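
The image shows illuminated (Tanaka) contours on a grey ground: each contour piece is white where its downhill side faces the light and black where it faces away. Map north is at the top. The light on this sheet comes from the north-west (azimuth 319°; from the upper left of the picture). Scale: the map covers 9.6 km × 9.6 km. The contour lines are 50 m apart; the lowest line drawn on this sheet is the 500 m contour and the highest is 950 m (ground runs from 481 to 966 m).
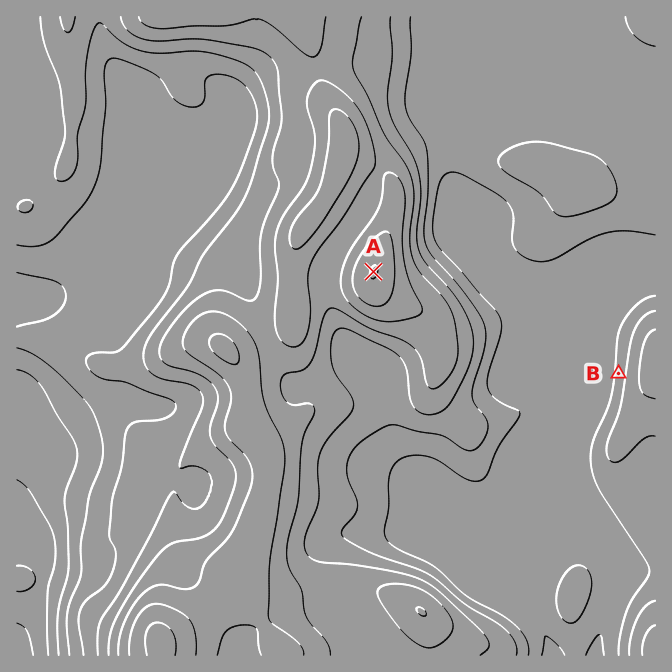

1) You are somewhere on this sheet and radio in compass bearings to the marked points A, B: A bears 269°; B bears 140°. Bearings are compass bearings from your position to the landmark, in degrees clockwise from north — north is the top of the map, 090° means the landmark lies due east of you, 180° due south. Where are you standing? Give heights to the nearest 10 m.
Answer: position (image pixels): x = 531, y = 269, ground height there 640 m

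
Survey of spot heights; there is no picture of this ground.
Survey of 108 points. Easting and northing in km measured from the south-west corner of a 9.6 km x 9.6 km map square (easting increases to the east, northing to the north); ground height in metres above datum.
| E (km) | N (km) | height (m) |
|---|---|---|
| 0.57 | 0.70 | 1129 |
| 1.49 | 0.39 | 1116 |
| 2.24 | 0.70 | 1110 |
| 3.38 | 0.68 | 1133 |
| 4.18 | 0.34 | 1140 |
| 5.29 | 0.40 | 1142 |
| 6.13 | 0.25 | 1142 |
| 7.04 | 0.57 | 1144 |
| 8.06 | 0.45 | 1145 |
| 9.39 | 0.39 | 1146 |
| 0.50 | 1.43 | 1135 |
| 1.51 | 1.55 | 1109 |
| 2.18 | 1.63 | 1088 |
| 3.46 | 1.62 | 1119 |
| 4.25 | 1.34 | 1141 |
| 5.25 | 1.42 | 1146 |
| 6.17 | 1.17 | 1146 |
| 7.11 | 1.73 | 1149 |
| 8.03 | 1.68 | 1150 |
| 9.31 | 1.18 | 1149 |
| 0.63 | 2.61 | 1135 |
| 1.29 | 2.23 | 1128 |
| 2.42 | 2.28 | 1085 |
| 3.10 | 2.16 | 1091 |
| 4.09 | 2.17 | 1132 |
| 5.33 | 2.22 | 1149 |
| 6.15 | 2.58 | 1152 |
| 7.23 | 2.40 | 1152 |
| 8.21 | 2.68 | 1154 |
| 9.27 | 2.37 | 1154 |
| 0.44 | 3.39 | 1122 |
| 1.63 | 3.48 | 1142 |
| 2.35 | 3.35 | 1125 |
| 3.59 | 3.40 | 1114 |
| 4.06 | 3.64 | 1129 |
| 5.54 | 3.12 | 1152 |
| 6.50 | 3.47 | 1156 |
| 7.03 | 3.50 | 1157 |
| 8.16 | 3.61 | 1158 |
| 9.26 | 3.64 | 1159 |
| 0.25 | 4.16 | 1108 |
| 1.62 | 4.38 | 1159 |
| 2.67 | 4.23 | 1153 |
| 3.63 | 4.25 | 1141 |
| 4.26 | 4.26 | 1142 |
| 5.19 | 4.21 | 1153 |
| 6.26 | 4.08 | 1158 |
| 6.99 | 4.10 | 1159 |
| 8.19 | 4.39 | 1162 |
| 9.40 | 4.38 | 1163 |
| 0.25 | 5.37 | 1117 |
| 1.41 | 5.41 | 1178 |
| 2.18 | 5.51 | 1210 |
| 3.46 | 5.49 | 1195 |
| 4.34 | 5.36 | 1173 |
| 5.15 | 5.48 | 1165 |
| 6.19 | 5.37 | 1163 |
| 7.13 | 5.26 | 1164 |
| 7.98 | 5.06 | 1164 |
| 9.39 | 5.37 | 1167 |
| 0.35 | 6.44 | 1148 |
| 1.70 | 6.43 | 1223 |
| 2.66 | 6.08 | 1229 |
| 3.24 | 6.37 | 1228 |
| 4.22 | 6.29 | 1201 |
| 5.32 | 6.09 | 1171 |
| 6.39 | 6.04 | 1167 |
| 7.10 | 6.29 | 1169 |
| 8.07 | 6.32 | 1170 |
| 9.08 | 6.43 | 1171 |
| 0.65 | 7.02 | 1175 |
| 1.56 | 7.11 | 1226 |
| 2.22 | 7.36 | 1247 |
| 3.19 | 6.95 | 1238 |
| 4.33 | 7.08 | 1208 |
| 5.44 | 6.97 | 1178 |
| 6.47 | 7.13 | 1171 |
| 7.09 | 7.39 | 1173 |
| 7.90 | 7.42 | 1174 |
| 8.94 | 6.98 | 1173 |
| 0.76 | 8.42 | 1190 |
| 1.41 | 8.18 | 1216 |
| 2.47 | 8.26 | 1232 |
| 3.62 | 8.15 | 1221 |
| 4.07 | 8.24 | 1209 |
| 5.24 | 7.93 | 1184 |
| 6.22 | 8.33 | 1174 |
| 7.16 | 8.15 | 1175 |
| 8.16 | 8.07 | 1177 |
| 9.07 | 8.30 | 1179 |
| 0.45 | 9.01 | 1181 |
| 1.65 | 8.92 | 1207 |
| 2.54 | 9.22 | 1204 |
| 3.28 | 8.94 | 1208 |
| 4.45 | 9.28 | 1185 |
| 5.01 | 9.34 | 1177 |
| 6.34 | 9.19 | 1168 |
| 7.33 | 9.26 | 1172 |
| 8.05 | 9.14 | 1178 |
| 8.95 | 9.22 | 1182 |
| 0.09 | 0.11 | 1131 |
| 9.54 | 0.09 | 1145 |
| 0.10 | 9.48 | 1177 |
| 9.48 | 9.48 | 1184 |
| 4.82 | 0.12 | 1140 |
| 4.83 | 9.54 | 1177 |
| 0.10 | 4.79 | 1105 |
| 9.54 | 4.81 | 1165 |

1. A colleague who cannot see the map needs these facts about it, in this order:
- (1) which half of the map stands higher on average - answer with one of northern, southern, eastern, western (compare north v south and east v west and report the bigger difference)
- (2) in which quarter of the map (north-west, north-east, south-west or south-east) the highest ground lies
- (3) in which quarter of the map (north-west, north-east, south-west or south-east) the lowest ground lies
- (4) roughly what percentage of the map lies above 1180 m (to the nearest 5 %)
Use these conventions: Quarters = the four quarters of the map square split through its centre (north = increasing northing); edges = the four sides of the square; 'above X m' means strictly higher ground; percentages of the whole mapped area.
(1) The northern half stands higher on average than the southern half.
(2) The highest point lies in the north-west quarter of the map.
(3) The lowest ground is in the south-west quarter.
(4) Roughly 20 % of the ground is higher than 1180 m.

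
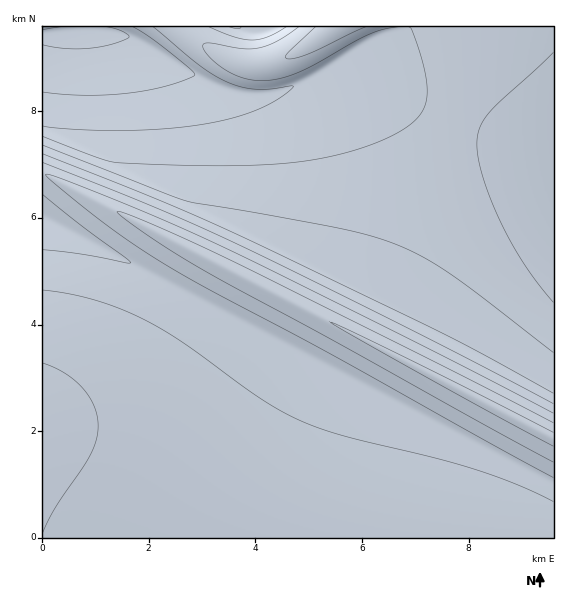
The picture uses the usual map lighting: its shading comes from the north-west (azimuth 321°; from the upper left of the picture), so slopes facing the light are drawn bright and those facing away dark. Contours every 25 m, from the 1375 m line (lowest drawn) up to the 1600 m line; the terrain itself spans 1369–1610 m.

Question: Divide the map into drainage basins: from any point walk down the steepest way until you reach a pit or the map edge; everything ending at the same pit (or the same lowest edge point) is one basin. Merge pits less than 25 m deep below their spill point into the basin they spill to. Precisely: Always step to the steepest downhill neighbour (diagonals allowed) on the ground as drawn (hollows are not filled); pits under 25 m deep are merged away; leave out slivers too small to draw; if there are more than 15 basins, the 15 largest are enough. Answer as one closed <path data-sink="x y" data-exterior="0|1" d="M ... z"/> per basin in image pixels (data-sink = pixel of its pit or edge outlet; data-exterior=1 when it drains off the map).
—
<path data-sink="77 31" data-exterior="0" d="M553 26l-218 0-36 25-16 8-20 6-20-2-16-5-39-23-7-9-138 0-1 147 511 265z"/><path data-sink="43 217" data-exterior="1" d="M45 174l-3 1 1 256 21 0 48 10 155 46 194 42 6 3 1 6 86-1-1-99z"/><path data-sink="235 27" data-exterior="1" d="M333 26l-150 0-1 3 14 12 31 17 16 5 20 2 20-6 16-8 32-21z"/>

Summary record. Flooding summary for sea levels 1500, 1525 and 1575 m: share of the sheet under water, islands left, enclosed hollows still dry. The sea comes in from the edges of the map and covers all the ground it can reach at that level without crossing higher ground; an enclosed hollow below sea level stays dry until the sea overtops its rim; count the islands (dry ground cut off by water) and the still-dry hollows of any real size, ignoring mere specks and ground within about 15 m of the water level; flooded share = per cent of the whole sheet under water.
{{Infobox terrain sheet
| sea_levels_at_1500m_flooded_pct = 47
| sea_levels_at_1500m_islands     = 0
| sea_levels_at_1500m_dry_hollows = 0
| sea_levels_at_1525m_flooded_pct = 50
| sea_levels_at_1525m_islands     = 0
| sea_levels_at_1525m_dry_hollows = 0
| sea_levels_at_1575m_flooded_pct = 93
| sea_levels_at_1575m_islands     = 0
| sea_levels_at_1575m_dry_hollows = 0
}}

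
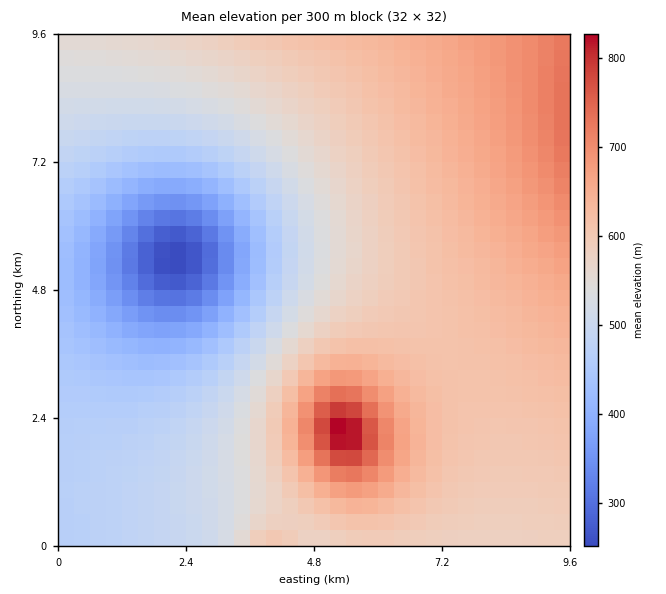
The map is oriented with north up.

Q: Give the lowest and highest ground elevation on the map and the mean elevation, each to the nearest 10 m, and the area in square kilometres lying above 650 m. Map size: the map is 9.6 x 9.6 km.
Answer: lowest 250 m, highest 840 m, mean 560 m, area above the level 13.5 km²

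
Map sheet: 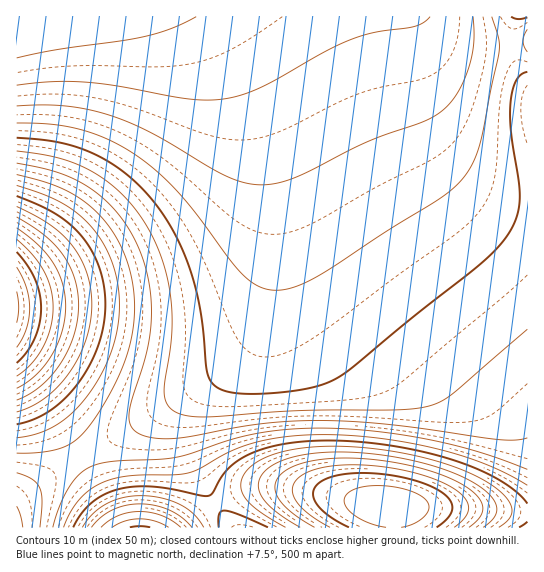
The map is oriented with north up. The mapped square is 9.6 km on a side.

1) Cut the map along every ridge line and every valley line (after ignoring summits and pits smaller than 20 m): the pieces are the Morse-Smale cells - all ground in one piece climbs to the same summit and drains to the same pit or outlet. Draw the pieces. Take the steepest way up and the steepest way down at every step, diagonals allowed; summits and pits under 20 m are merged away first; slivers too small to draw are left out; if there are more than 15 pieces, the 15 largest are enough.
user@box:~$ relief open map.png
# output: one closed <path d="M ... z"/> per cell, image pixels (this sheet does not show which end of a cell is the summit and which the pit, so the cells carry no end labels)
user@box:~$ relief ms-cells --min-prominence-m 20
<path d="M402 16l-191 1 26 48 19 49 11 43 6 50-1 70-4 25-11 35-10 17-12 11-25 18-14 12-7 11-4 19 3 21 8 23 17 32 21 27 294-1 0-324-25-3-25-11-21-16-17-19-16-28-9-27-6-24z"/><path d="M210 16l-194 1 0 346 28 38 35 55 155-91 19-22 11-25 9-56 0-55-6-50-11-43-15-40-16-33z"/><path d="M527 16l-124 1 9 72 9 30 14 27 17 23 14 12 25 15 26 7 11-1z"/><path d="M222 373l-142 84 39 71 114-1-20-26-17-32-8-23-3-19 3-17 8-15z"/><path d="M79 456l-34 23-29 23 1 26 102-1z"/><path d="M17 364l0 137 28-22 34-22-35-56z"/>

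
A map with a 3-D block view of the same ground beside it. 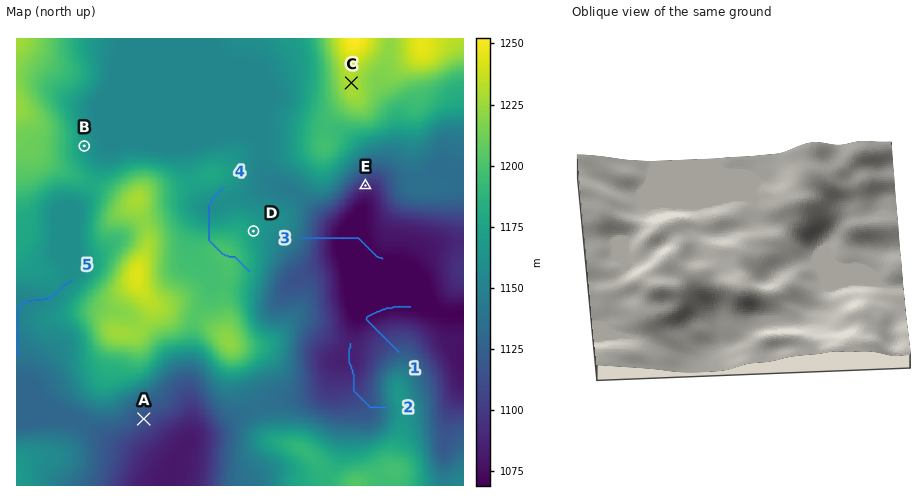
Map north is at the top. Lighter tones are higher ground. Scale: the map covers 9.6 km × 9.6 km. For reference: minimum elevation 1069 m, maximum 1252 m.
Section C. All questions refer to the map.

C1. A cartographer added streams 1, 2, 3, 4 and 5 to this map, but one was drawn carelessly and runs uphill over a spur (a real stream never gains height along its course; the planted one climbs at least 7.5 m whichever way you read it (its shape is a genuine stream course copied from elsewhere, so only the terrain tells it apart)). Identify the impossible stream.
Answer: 4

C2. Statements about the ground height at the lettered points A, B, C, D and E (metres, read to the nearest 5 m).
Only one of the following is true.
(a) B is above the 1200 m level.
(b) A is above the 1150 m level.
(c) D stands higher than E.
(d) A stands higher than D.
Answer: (c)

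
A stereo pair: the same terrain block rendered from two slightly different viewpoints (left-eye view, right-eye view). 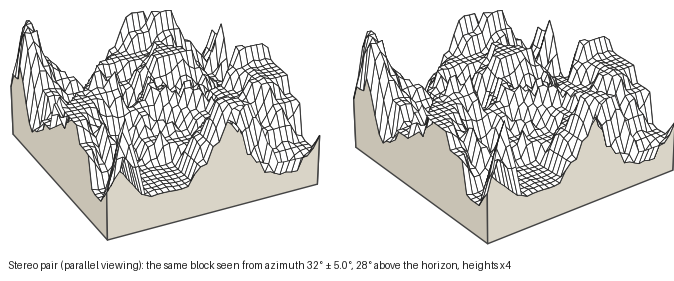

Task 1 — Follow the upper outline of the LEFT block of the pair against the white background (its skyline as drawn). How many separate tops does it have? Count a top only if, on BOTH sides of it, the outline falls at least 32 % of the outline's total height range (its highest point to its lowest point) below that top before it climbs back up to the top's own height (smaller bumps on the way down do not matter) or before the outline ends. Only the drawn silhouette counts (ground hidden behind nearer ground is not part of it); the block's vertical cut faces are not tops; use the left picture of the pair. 2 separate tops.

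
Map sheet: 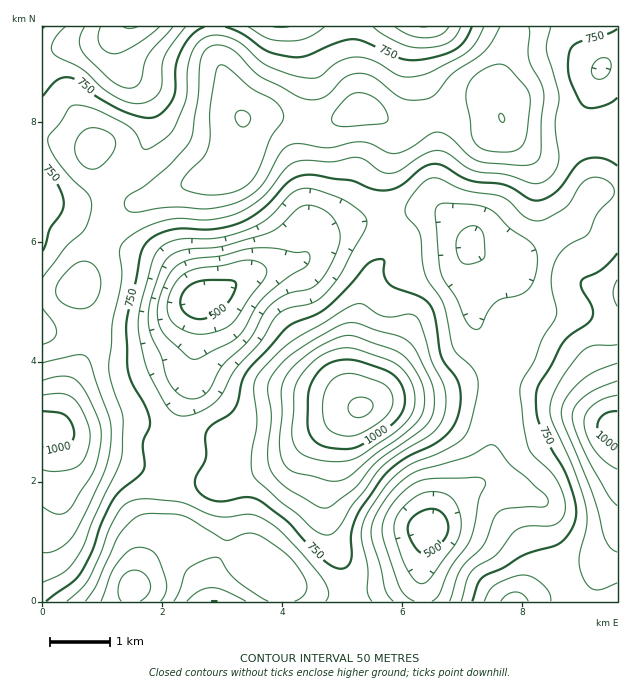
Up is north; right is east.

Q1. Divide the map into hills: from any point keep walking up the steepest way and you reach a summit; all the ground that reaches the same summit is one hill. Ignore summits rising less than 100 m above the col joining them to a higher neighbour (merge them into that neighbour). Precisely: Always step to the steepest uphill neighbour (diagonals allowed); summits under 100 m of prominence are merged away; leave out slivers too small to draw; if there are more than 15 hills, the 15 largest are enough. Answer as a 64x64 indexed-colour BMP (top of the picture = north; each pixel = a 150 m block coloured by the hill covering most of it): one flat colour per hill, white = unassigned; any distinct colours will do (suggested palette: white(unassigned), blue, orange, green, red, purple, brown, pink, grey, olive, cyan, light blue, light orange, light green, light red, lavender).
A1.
<image width="64" height="64" href="data:image/bmp;base64,Qk12CAAAAAAAAHYAAAAoAAAAQAAAAEAAAAABAAQAAAAAAAAIAAATCwAAEwsAABAAAAAAAAAA////ALR3HwAOf/8ALKAsACgn1gC9Z5QAS1aMAMJ34wB/f38AIr28AM++FwDox64AeLv/AIrfmACWmP8A1bDFAEREREREVVVVVVVVVVUiIiIiIiIiIjMzMzMzMzMzMzMzRERERERVVVVVVVVVVSIiIiIiIiIiMzMzMzMzMzMzMzNEREREREVVVVVVVVVVIiIiIiIiIiIzMzMzMzMzMzMzM0RERERERVVVVVVVVSIiIiIiIiIiIjMzMzMzMzMzMzMzREREREREVVVVVVVSIiIiIiIiIiIiMzMzMzMzMzMzMzNERERERERVVVVVUiIiIiIiIiIiIiIzMzMzMzMzMzMzM0REREREREVVVSIiIiIiIiIiIiIiIiMzMzMzMzMzMzMzREREREREREIiIiIiIiIiIiIiIiIiIzMzMzMzMzMzMzNEREREREREIiIiIiIiIiIiIiIiIiIjMzMzMzMzMzMzM0REREREREQiIiIiIiIiIiIiIiIiIiIzMzMzMzMzMzMzREREREREREIiIiIiIiIiIiIiIiIiIiMzMzMzMzMzMzNEREREREREQiIiIiIiIiIiIiIiIiIiIjMzMzMzMzMzM0RERERERERCIiIiIiIiIiIiIiIiIiIiIzMzMzMzMzMzREREREREREIiIiIiIiIiIiIiIiIiIiIiIzMzMzMzMzNEREREREREQiIiIiIiIiIiIiIiIiIiIiIjMzMzMzMzM0RERERERERCIiIiIiIiIiIiIiIiIiIiIiIzMzMzMzMzREREREREREIiIiIiIiIiIiIiIiIiIiIiIjMzMzMzMzNEREREREREQiIiIiIiIiIiIiIiIiIiIiIiMzMzMzMzM0RERERERERCIiIiIiIiIiIiIiIiIiIiIiIzMzMzMzMzREREREREREIiIiIiIiIiIiIiIiIiIiIiIjMzMzMzMzNEREREREREQiIiIiIiIiIiIiIiIiIiIiIiIzMzMzMzM0REREREREREIiIiIiIiIiIiIiIiIiIiIiIjMzMzMzMzREREREREREQiIiIiIiIiIiIiIiIiIiIiIiMzMzMzMzNERERERERERCIiIiIiIiIiIiIiIiIiIiIiIzMzMzMzM0REREREREREIiIiIiIiIiIiIiIiIiIiIiIjMzMzMzMzRERERERERERCIiIiIiIiIiIiIiIiIiIiIiIzMzMzMzNEREREREREREIiIiIiIiIiIiIiIiIiIiIiIjMzMzMzM0REREREREREQiIiIiIiIiIiIiIiIiIiIiIjMzMzMzMzRERERERERERCIiIiIiIiIiIiIiIiIiIiIiMzMzMzMzNEREREREREREIiIiIiIiIiIiIiIiIiIiIiMzMzMzMzM0REREREREREQiIiIiIiIiIiIiIiIiIiIiMzMzMzMzMzRERERERERERCIiIiIiIiIiIiIiIiIiIiMzMzMzMzMzNEREREREREREIiIiIiIiIiIiIiIiIiIiIzMzMzMzMzM0RERERERERERCIiIiIiIiIiIiIiIiIiIjMzMzMzMzMzRERERERERERBESIiIiIiIiIiIiIiIiIiMzMzMzMzMzNERERERERERBERESIiIiIiIiIiIiIiIiIzMzMzMzMzM0RERERERERBEREREiIiIiIiIiIiIiIiIjMzMzMzMzMzRERERERERBERERERERIiIiIiIiIiIiIiMzMzMzMzMzNEREREREQRERERERERERIiIiIiIiIiIiMxERMzMzMzM0RERERBERERERERERERESIiIiIiIiIiIRERERMzMzMzREREQREREREREREREREREiIiIiIiIiIhERERERMzMzNEREEREREREREREREREREREiIiIiIiIhERERERETMzM0RBERERERERERERERERERERESIiIiIhEREREREREzMzRBERERERERERERERERERERERERERIhERERERERERMzMRERERERERERERERERERERERERERERERERERERERETMxERERERERERERERERERERERERERERERERERERERERMzERERERERERERERERERERERERERERERERERERERERFEQREREREREREREREREREREREREREREREREREREREREURBEREREREREREREREREREREREREREREREREREREREUREERERERERERERERERERERERERERERERERERERERERREQRERERERERERERERERERERERERERERERERERERERFERBERERERERERERERERERERERERERERERERERERERFEREEREREREREREREREREREREREREREREREREREREREUREQRERERERERERERERERERERERERERERERERERERERFERBEREREREREREREREREREREREREREREREREREREREUREERERERERERERERERERERERERERERERERERERERERFEQREREREREREREREREREREREREREREREREREREREREURBERERERERERERERERERERERERERERERERERERERERREEREREREREREREREREREREREREREREREREREREREREUQRERERERERERERERERERERERERERERERERERERERERRBERERERERERERERERERERERERERERERERERERERERREIhERERERERERERERERERERERERERERERERERERERREQiIiIhERERERERERERERERERERERERERERERERERRERCIiIiIRERERERERERERERERERERERERERERERERFERE"/>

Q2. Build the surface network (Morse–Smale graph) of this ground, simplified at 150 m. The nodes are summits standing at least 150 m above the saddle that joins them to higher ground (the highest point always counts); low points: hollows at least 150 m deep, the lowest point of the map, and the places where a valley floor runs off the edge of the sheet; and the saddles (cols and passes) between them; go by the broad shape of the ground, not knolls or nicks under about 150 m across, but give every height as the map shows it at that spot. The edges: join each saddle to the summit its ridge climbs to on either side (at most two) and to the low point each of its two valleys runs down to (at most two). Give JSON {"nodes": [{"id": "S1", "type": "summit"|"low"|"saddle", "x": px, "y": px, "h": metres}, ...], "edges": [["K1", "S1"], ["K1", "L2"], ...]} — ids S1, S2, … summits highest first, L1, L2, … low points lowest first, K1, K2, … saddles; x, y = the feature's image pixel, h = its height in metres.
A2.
{"nodes": [
{"id": "S1", "type": "summit", "x": 361, "y": 408, "h": 1111},
{"id": "S2", "type": "summit", "x": 616, "y": 429, "h": 1026},
{"id": "S3", "type": "summit", "x": 43, "y": 429, "h": 1026},
{"id": "L1", "type": "low", "x": 428, "y": 529, "h": 467},
{"id": "L2", "type": "low", "x": 202, "y": 300, "h": 472},
{"id": "L3", "type": "low", "x": 133, "y": 588, "h": 525},
{"id": "L4", "type": "low", "x": 130, "y": 27, "h": 546},
{"id": "L5", "type": "low", "x": 424, "y": 27, "h": 599},
{"id": "K1", "type": "saddle", "x": 305, "y": 121, "h": 881},
{"id": "K2", "type": "saddle", "x": 434, "y": 115, "h": 864},
{"id": "K3", "type": "saddle", "x": 103, "y": 238, "h": 821},
{"id": "K4", "type": "saddle", "x": 178, "y": 478, "h": 734},
{"id": "K5", "type": "saddle", "x": 350, "y": 595, "h": 719},
{"id": "K6", "type": "saddle", "x": 388, "y": 217, "h": 713},
{"id": "K7", "type": "saddle", "x": 503, "y": 384, "h": 678}],
"edges": [["K1", "S3"], ["K1", "L2"], ["K1", "L5"], ["K2", "S3"], ["K2", "L1"], ["K2", "L5"], ["K3", "S3"], ["K3", "L2"], ["K3", "L4"], ["K4", "S1"], ["K4", "S3"], ["K4", "L3"], ["K5", "S1"], ["K5", "L1"], ["K5", "L3"], ["K6", "S1"], ["K6", "S3"], ["K6", "L1"], ["K6", "L2"], ["K7", "S1"], ["K7", "S2"], ["K7", "L1"]]}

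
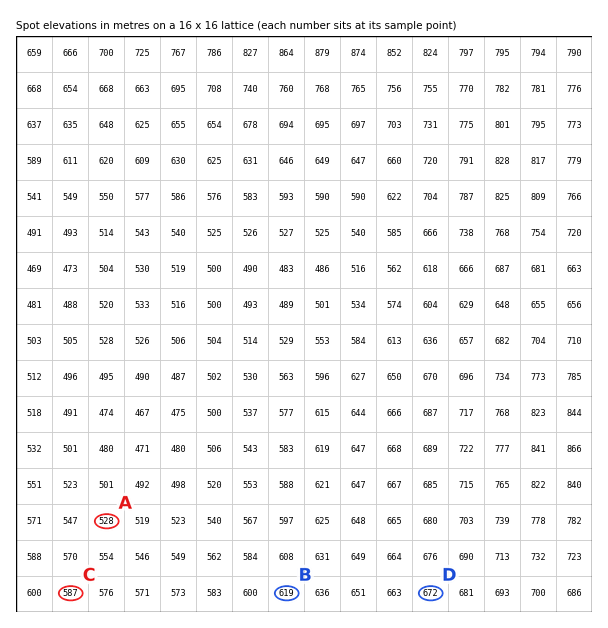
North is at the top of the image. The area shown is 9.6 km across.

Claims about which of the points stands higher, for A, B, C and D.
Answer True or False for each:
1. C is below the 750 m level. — True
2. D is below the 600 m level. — False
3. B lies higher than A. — True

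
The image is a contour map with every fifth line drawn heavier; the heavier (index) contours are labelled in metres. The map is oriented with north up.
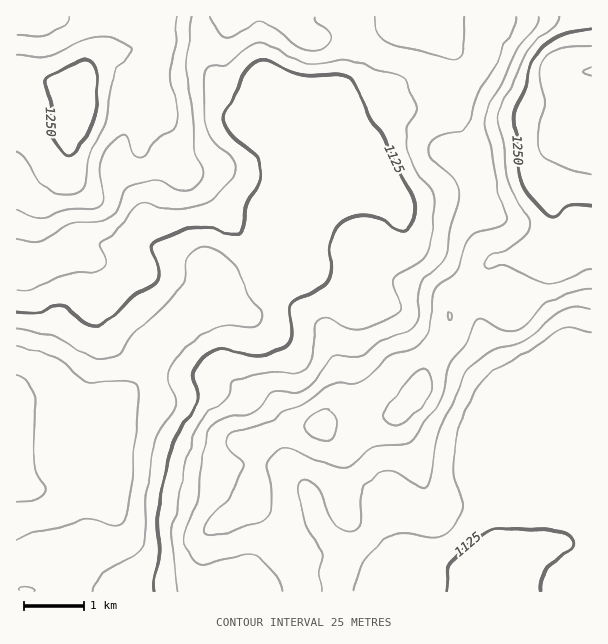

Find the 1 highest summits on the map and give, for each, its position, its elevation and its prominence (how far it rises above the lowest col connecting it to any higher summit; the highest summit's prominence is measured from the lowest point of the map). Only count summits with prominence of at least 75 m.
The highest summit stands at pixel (75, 119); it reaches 1267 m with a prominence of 98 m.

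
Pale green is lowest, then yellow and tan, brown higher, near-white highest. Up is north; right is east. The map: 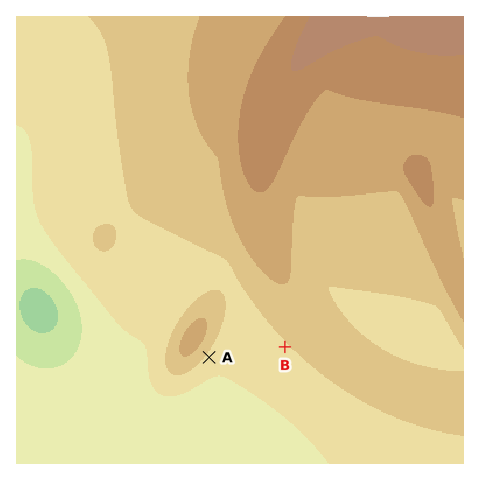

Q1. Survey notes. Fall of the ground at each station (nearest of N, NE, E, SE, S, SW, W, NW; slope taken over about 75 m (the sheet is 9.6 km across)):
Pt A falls SE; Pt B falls SW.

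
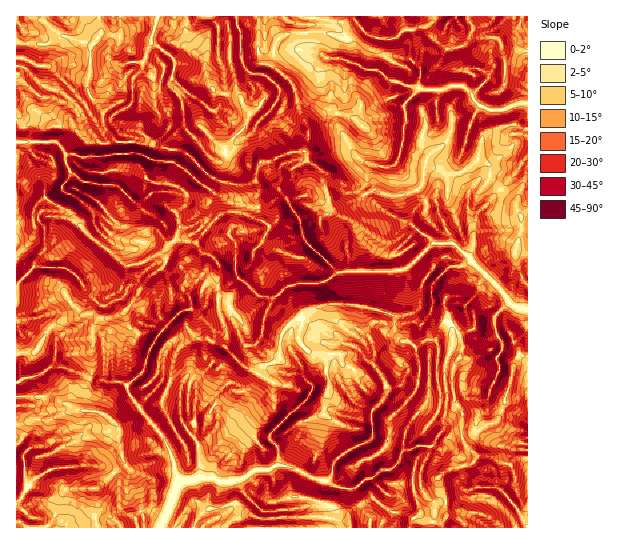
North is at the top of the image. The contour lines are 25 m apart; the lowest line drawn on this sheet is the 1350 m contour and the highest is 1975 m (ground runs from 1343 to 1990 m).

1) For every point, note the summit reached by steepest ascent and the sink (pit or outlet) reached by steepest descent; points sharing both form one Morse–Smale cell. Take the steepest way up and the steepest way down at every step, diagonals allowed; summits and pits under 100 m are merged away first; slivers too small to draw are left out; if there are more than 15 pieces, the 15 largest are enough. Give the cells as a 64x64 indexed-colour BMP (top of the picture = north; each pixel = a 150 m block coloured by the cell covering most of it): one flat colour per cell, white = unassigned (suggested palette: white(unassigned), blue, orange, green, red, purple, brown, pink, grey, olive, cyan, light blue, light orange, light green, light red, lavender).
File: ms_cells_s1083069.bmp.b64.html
<image width="64" height="64" href="data:image/bmp;base64,Qk12CAAAAAAAAHYAAAAoAAAAQAAAAEAAAAABAAQAAAAAAAAIAAATCwAAEwsAABAAAAAAAAAA////ALR3HwAOf/8ALKAsACgn1gC9Z5QAS1aMAMJ34wB/f38AIr28AM++FwDox64AeLv/AIrfmACWmP8A1bDFAAAAiIiAERERERERERERERERERERERERERERERGqqqqqAIiIiIjd0dER0RERERERERERERERERERERERqqqqqqoIiIiIiN3d3d3RERERERERERERERERERERERGqqqqqqoiIiIiI3d3d3dEREREREREREREREREREREREaqqqqqqCIiIiIjd3d3d3REREREREREREREREREREREaqqqqqqoIiIiIiI3d3d3dERERERERERERERERERERERqqqqqqqgiIiIiIiN3d3d0RERERERERERERERERERERGqqqqqqqCIiIiIiIjd3d3RERERERERERERERERERERERGqqqqqoIiIiIiIiN3d3dERERERERERERERERERERERERGqqqqgiIiIiIiI3d3dEREREREREREREREREREREREREaqqqqCIiIiIiIjd3d0RERERERERERERERERERERERESqqqqoIiIiIiIiN3d0RERERERERERERERERF3dxERERKqqqqgiIiIiIiI3d0REREREREREREREREREXd3EREREiqqqqAICIiIiI3d3REREREREREREREREREXd3cRERESIiqqoAAAAIiN3d3RERERERERERERERERERF3d3ERcRIiIqqgAAAAAN3d3REREREREREREREREREREXd3d3dxIiIiqqAAAAAA3d3RERERERERERERERERERERF3d3d3EiIiKqoAAAAADd3dEREREREREREREREREREREXd3d3cSIiIiqgAAAAANEREREREREREREREREXERERERd3d3dxIiIiKqAAAAAAERERERERERERERERERdxERERd3d3d3EiIiIqoAAAAAABEREREREREREQAAERd3dxERF3d3d3cSIiIiqgAAAAABEREREREREREQAAABF3d3EREXd3d3dxIiIiIqZmAAAAAREREREREREQAAAAF3d3cRERd3d3d3ESIiIiJmYAAAABERERERERERAAAAB3d3d3ERd3e7u3dxIiIiImZmAAAAEREREREREREAAAu3d3d3cRd3e7u7t3IiIiIiZmZgAAAREREREREREQAAC7t3d3d3d3d7u7u3IiIiIiJmZmZmAGYRERERERERAAALu7t3d3d3d3u7uyIiIiIiImZmZmZmZmYRERERERAAAAC7u7t3d3e7u7u7IiIiIiIiZmZmZmZmZmEREREREAAAALu7u7u7u7u7u7siIiIiIiJmZmZmZmZmYREREREQAADMy7u7u7u7u7u7uyIiIiIiImZmZmZmZmZmERERERAADMzMy7u7u7u7u7u7IiIiIiIiZmZmZmZmZmZhEREREADMzMzMzMy7u7u7u7uyIiIiIiJmZmZmZmZmZmYRERERAMzMzMzMzCIiIiIru7siIiIiImZmZmZmZmVVZmEREREQAMzMzMzCIiIiIiK7u7uyIiIiZmZmZmZmVVVVYRERERAAzMzMzCIiIiIiIiu7uyIiIiJmZmZmZlVVVVVREREREAAMzMzCIiIiIiIiIruyIiIiImZmZmZlVVVVVVUzMREQAAzMzCIiIiIiIiIiIiIiIiIiZmZmZlVVVVVVVTMzERAAAMzMIiIiIiIiIiIiIiIiIiJVZmZlVVVVVVVVMzMxEAAMzMIiIiIiIiIiIiIiIiIiIlVmZlVVVVVVVVUzMzMw7szMwiIiIiIiIiIiIiIiIiIiVVZlVVVVVVVVVVMzMz7uzMwiIiRCIiIiIiIiIiIiIiJVVVVVVVVVVVVVUzMz7u7MzMwsJERCIiIiIiIiIiIiQlVVVVVVVVVVVVUzM+7u7szMzMzAAAREREQiIiIiIkRCVVVVVVVVVVVTMzMz7u7uzMzMzAAAAEREREIiIiIkRERVVVVVVVVVVTMzMzM+7u7MzMzMAAAAREREQiREIiRERFVVVVVVVVVTMzMzMz7u7uzMzMAAAABERERERERCJEREVVVVVVVVVVUzMzMzM+7u7uzMAAAABERERERERERERERVVVVVVVVVVTMzMzMzPu7u7u4AAABERERERERERERERFVVVVVf/zMzMzMzMzMz7u7u7gAABEREREREREREREREVVVVVf/zMzMzMzMzMzMz7u7uAAAERERERERERERERET/X/////MzMzMzMzMzMzPu7u4AAERERERERERERERERP//////8zMzMzMzMzMzMz7u7gAARERERERERERERERE//////8zMzMzMzMzMzMzM+7gAAAERERERERERERERET//////zMzMzMzMzMzMzMzPuAAAARERERERERERERERP/////zMzMzMzMzMzMzMzM+4AAABERERERERERERERE//////MzMzMzMzMzMzMzM+4AAAAEREREmZmZmURERET/////8zMzMzMzMzMzMzM+7gAAAARERJmZmZmZRERERP/////zMzMzMzMzMzMzPu4AAAAABEmZmZmZmZmZmURJ//////MzMzMzMzMzMzPu7gAAAAAJmZmZmZmZmZmZmZn/////8zMzMzMzMzMzM+7uAAAJmZmZmZmZmZmZmZmZmfAA///wMzMzMzMzMzMz7uAAAJmZmZmZmZmZkACZmZmZAAAAAAAzMzMzMzMzMzPu4AAAmZkAmQAAmZkAAAmZmZkAAAAAAAMzMzMzMzMzM+7gAAAAAAAAAAAAkAAACZmZmQAAAAAAMzMzMzMzMzMz7uAAAAAAAAAAAAAAAAAACZmZ"/>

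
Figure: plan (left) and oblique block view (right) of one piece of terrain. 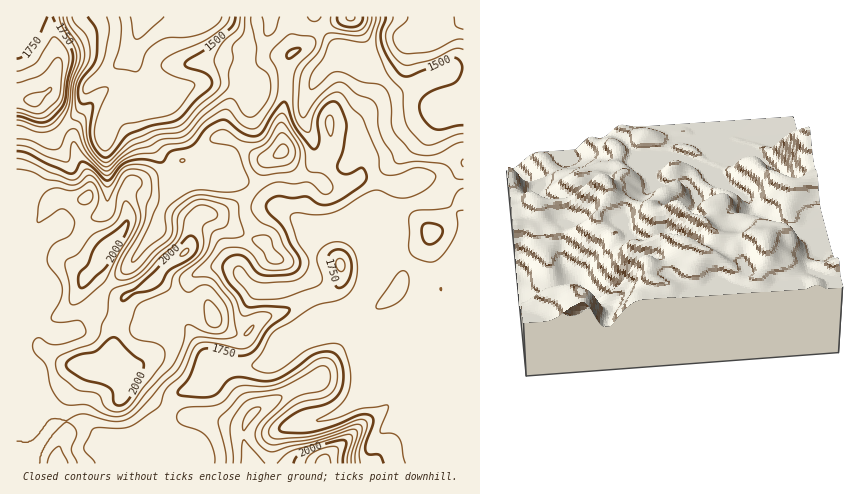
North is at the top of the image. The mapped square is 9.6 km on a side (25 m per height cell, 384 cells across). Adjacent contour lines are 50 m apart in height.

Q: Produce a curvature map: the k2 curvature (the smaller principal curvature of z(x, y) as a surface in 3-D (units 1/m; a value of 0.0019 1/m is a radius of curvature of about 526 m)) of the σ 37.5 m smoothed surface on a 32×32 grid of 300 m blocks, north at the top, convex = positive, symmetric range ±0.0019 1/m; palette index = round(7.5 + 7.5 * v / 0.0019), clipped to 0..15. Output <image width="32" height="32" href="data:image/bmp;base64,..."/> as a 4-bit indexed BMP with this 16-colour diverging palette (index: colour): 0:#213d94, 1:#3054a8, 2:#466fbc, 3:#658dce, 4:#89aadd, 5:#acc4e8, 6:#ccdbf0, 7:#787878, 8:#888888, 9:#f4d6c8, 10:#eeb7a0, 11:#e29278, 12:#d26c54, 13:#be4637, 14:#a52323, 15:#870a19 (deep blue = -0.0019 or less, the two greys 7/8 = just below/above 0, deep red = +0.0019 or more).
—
<image width="32" height="32" href="data:image/bmp;base64,Qk12AgAAAAAAAHYAAAAoAAAAIAAAACAAAAABAAQAAAAAAAACAAATCwAAEwsAABAAAAAAAAAAlD0hAKhUMAC8b0YAzo1lAN2qiQDoxKwA8NvMAHh4eACIiIgAyNb0AKC37gB4kuIAVGzSADdGvgAjI6UAGQqHAHSHVnd3d3ZWdld5hRZ3d3dVR1Z3d3d2V2Q2V4hBhnd3hlZUM0d3dmhjAAAmckZ3d2ZVRXdEV4dnh2RDEEVXd3d2eHV6dURmV4iGZ2NVZ3d3dnZmV3dTNVdlZ3mUZ3d3d3VniId3d1ZVRDV5pVd3d3dnV5Z3eIhUQzNkWIN3d3d3aFRVh2d4Q1eUV0NFd3d3d2dmVWZWdzeTdiR3dnd3d3d2d1VnZmZopTl2RndnZ3d3d0ZzaGRXaIcjNnVUdXV3d3dVhidoZUl1NUNVZ0ZYZ4d2VodAN3ICQzVVNGg3V2d3dndnggWHckRIqkOLJ3ZmZ3ZnZ5cAVqdGV2Y0ZUd2eGZnZmZoYSRUV2eVV1Z3dXmFZ2ZTNpIod4ZmVFVGd3WIdXeFhwdVFZp3ZVZnhUdkNGZ2hmsHWDMjNFZnZ4d0aXU4h2Q5CahGVnVFVld2hleYdIdiVgh2OXZ1aYg0VXdUZmSFNWMEZXdWZVaLQoV4d1VoACRxNFeFWZdTeAN2d2d2VydgUzZVVWiGQ4YHlnd2dmRqhgY1VUVXdkRVBpdoh2d3d5gFdXdlRFVlVyJ3aIZlV3eGIFhmZlRHdVdDV2Z1d4VmeFVEWHiHZ2ZnU1VndGaHV4lmZkh3d3hmiZc1RlRlV2V3Rnc3hmV3ZlZ2I0RFZkZ1Y0aIVWZURHdXZFu3Rnd1"/>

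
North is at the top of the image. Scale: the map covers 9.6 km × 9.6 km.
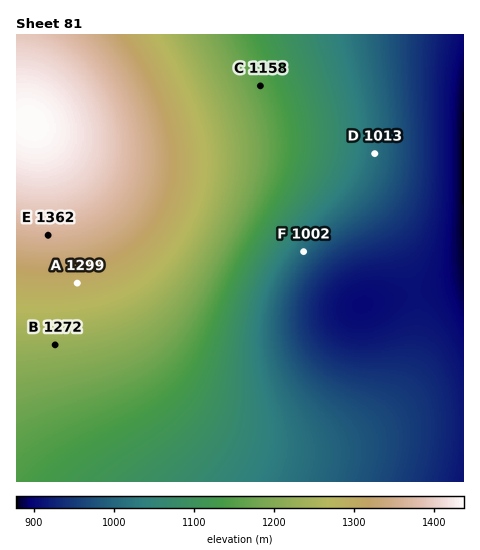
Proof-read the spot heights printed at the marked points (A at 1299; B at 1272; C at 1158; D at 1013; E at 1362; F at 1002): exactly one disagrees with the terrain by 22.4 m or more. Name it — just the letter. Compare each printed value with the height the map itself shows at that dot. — B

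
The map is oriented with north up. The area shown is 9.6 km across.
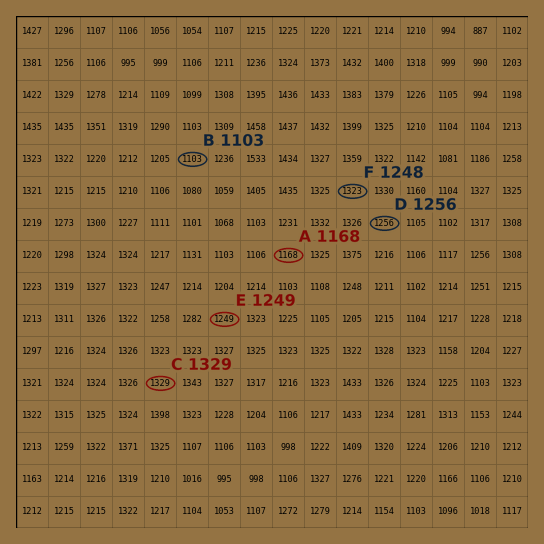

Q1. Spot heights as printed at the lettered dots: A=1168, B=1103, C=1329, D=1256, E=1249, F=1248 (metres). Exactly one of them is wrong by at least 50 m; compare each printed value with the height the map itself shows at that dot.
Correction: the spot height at F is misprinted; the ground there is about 1323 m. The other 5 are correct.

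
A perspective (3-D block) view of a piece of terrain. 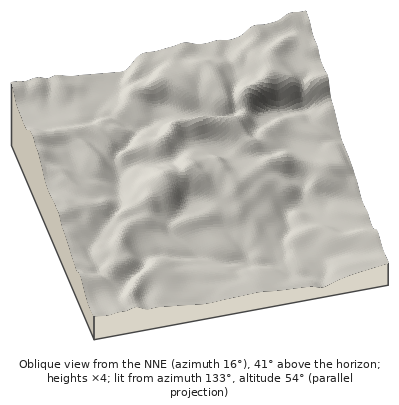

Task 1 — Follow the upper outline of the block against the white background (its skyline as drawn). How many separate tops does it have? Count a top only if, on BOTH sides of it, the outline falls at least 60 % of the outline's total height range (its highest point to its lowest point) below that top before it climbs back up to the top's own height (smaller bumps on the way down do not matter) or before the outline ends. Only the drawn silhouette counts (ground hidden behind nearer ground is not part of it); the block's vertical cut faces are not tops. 0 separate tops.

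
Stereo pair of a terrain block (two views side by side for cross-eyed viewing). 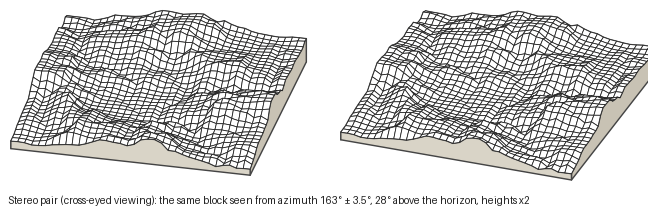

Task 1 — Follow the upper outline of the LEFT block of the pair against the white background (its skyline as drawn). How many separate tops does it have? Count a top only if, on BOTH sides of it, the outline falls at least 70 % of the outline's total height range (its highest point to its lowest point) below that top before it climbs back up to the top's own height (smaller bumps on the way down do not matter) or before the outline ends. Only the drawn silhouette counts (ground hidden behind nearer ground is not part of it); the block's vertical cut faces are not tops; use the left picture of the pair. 0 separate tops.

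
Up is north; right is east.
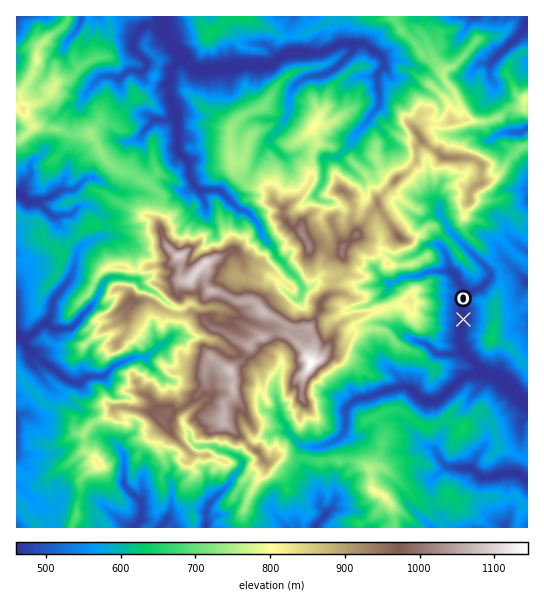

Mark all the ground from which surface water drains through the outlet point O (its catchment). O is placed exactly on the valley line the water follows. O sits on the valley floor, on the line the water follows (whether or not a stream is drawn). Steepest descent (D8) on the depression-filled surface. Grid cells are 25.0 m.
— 7.146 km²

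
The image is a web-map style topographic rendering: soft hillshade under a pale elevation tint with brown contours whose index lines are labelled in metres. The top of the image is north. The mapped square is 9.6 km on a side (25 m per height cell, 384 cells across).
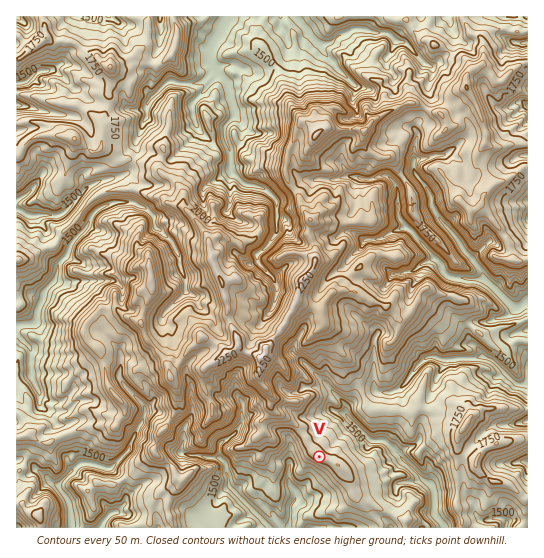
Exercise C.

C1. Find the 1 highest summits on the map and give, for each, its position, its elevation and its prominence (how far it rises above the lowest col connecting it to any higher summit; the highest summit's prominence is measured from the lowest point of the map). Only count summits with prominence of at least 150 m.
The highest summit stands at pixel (261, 358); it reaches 2326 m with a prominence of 999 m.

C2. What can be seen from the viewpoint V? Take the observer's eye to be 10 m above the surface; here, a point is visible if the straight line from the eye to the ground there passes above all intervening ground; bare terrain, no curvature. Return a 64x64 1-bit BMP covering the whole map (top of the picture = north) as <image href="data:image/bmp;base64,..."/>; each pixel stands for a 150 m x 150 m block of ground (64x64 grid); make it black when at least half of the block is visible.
<image width="64" height="64" href="data:image/bmp;base64,Qk0+AgAAAAAAAD4AAAAoAAAAQAAAAEAAAAABAAEAAAAAAAACAAATCwAAEwsAAAIAAAAAAAAA////AAAAAAAAAB/+8AAAAAAAH/h8AAAAAAAf8H+AAAAAAB/g/8AAAQAAD8fDwAACAAAPw8GAAFAAAA+AgYACwAAAA4GBAAbAAAAwA4MADsAAAGALhAAuQAAAYQePgH4QAAAhA48B3wAAAAEB/g/fAAAAAMHgH9+AAAAAwPg//4AAAADA/3BvAAAAAIGOcGYAAAABwQHwIgAAABGBIfYgAAAAAcPj/wAAAAAAw4fnAAAAAAAhj44AAAAAAAGfhxQAAAAAAO/1PAAAAAAAZ4V+QAAAAAAgB2wAAAAAADAPCcAAAAAAEB4DwAAAAAAQMAcAAAAAAAAAAAAAAAAAAAAAAAAAAAAAAAAAAAAAAAAAAAcAAAAAAAAADAAAAAAAAAAAAAAAAAAAAAAAAAAAAAAACAAAAAAAAAAIAAAAAAAAAAAAAAAAAAAAAAAAAAAAAAAAAAAAAAAAAAAAAAAAAAAAAAAAAAAAAAAAAAAAAAAAAAAAAAAAAAAAAAAAAAAAAAAAAAAAAAAAAAAAAAAAAAAAAAAAAAAAAAAAAAAAAAAAAAAAAAAAAAAAAAAAAAAAAAAAAAAAAAAAAAAAAAAAAAAAAAAAAAAAAAAAAAAAAAAAAAAAAAAAAAAAAAAAAAAAAAAAAAAAAAAAAAAAAAAAAAAAAAAAAAAAAAAAAAAAAAAAAAAAAAAAAAAAAA=="/>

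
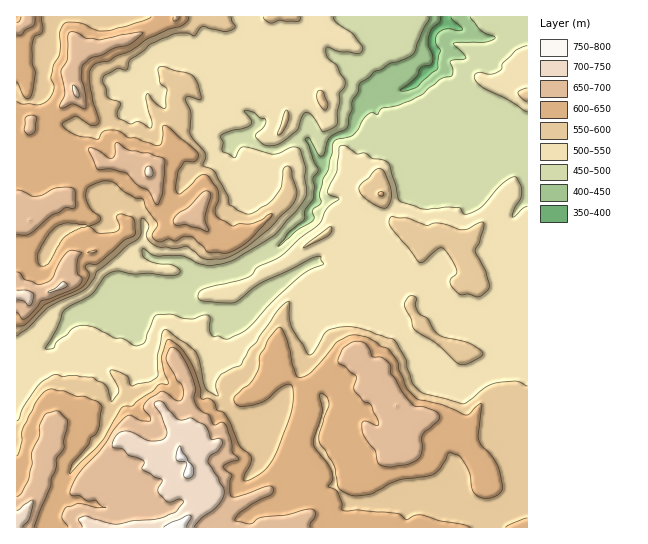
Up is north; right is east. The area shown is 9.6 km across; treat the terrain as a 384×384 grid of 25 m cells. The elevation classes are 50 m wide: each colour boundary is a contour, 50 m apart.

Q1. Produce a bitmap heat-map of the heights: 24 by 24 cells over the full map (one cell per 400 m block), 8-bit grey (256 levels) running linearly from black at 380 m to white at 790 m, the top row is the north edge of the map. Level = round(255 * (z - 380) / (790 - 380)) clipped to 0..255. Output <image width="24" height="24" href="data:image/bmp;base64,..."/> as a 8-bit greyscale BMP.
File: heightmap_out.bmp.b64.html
<image width="24" height="24" href="data:image/bmp;base64,Qk12BgAAAAAAADYEAAAoAAAAGAAAABgAAAABAAgAAAAAAEACAAATCwAAEwsAAAABAAAAAAAAAAAAAAEBAQACAgIAAwMDAAQEBAAFBQUABgYGAAcHBwAICAgACQkJAAoKCgALCwsADAwMAA0NDQAODg4ADw8PABAQEAAREREAEhISABMTEwAUFBQAFRUVABYWFgAXFxcAGBgYABkZGQAaGhoAGxsbABwcHAAdHR0AHh4eAB8fHwAgICAAISEhACIiIgAjIyMAJCQkACUlJQAmJiYAJycnACgoKAApKSkAKioqACsrKwAsLCwALS0tAC4uLgAvLy8AMDAwADExMQAyMjIAMzMzADQ0NAA1NTUANjY2ADc3NwA4ODgAOTk5ADo6OgA7OzsAPDw8AD09PQA+Pj4APz8/AEBAQABBQUEAQkJCAENDQwBEREQARUVFAEZGRgBHR0cASEhIAElJSQBKSkoAS0tLAExMTABNTU0ATk5OAE9PTwBQUFAAUVFRAFJSUgBTU1MAVFRUAFVVVQBWVlYAV1dXAFhYWABZWVkAWlpaAFtbWwBcXFwAXV1dAF5eXgBfX18AYGBgAGFhYQBiYmIAY2NjAGRkZABlZWUAZmZmAGdnZwBoaGgAaWlpAGpqagBra2sAbGxsAG1tbQBubm4Ab29vAHBwcABxcXEAcnJyAHNzcwB0dHQAdXV1AHZ2dgB3d3cAeHh4AHl5eQB6enoAe3t7AHx8fAB9fX0Afn5+AH9/fwCAgIAAgYGBAIKCggCDg4MAhISEAIWFhQCGhoYAh4eHAIiIiACJiYkAioqKAIuLiwCMjIwAjY2NAI6OjgCPj48AkJCQAJGRkQCSkpIAk5OTAJSUlACVlZUAlpaWAJeXlwCYmJgAmZmZAJqamgCbm5sAnJycAJ2dnQCenp4An5+fAKCgoAChoaEAoqKiAKOjowCkpKQApaWlAKampgCnp6cAqKioAKmpqQCqqqoAq6urAKysrACtra0Arq6uAK+vrwCwsLAAsbGxALKysgCzs7MAtLS0ALW1tQC2trYAt7e3ALi4uAC5ubkAurq6ALu7uwC8vLwAvb29AL6+vgC/v78AwMDAAMHBwQDCwsIAw8PDAMTExADFxcUAxsbGAMfHxwDIyMgAycnJAMrKygDLy8sAzMzMAM3NzQDOzs4Az8/PANDQ0ADR0dEA0tLSANPT0wDU1NQA1dXVANbW1gDX19cA2NjYANnZ2QDa2toA29vbANzc3ADd3d0A3t7eAN/f3wDg4OAA4eHhAOLi4gDj4+MA5OTkAOXl5QDm5uYA5+fnAOjo6ADp6ekA6urqAOvr6wDs7OwA7e3tAO7u7gDv7+8A8PDwAPHx8QDy8vIA8/PzAPT09AD19fUA9vb2APf39wD4+PgA+fn5APr6+gD7+/sA/Pz8AP39/QD+/v4A////AMaXssK7wMbb07ippqmsmZGPi4mIf3p2gLeln66ysb/P2M6mp52Uk4mHgn56eYWHdqOul7W6vcnc4b+Vj56Ri5KbmJGJgI2MdZuxnZa/ytHi18CZf5GOipOisK+ZipCDcZGupZGjw7zW0biCfoiOipSqsbWjl410a3mjn5R9mbvAsYyChIOOiZGlvLaiiYVza1iCgntrco6hlXCGkImNi5m4voReVl92dFNZXl5kXWmtfGBvjZaAkqm5pmZTXV5YWFRNUVZSTV+QY1BZf5NreqWhflhecWlfXHpPSUlGQ1BYUElIXXtZX2dfVWRpV1xcWr+HWElGQERHSExJSGBWUlJSU2hZXGVdWrGvtm5FQkNBQEVMS0lXWFhVUlFUaXJhXpOOsJNqUk1KUl1DQFRSTU9OTFtfa29eWJ6Lk5eQcHeDjJ2RWzhVYFNRXHR5dm1bVr+ok4yDf4qlsY17f14yU1tdZ2ZfWltcUa20r4d7h6WRpYZZW3NLPFZwa0E+QkBSTpaUlpaYrbuNgmhOU2dNNFpoWjc3OTg9RZWSk6OprKWbflBMT1RCLU1KQDg2NzY2OKWcjYeOf3uIYk9HTls7QS83Nz42NjU1NZqZmZNwY25yY1dOTWJRXjQjLzk7NjY3QoqHtY9nYWZxalFSUVlbY0AiGRcwOEBOYo+Fs49xYWJnXFhYVlRXVEQ2JxkRLUFKVJGAqramjGJXXFxgXVNTTUxFOTASJDQ9R6eBkYuKlJaIcWtmZGBaT0c/OzYZECY4NQ=="/>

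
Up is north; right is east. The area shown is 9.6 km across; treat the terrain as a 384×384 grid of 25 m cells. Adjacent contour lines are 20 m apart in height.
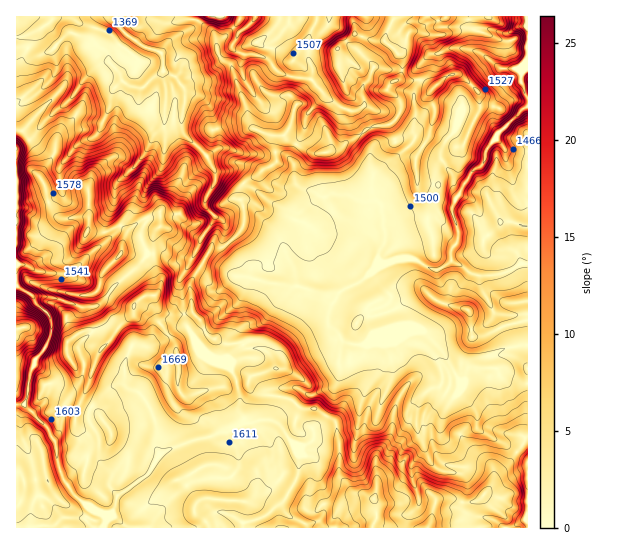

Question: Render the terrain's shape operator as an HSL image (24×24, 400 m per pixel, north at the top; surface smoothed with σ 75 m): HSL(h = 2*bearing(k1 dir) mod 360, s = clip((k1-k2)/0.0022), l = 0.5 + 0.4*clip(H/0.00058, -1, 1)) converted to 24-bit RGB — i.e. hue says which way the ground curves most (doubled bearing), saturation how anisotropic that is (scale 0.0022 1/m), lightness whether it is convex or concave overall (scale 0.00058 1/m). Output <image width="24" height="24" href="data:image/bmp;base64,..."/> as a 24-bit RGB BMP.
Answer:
<image width="24" height="24" href="data:image/bmp;base64,Qk32BgAAAAAAADYAAAAoAAAAGAAAABgAAAABABgAAAAAAMAGAAATCwAAEwsAAAAAAAAAAAAAgINtho5ufJlsf2F+WG93l4h6a397emOFlql7fnpke2ReUopomVqRnlVgl2pSXH6DqrV+Y45YPWxuzKeUWFNqhXFionZbKoVkc42EiKp6iTyfjqFjYYuUcJKAmX+YYIJ1nKuDfHuoj4Gpn4eYRW1wfaeMdl2Xkpi41a7IbZGuT0WfxObWhYbIrH7JmKi1QFDHeHWVmciFZi12pKeNaml9bI1xXH5+pZKpmHN8e4Vqanx+kYmBm4SYVo11Rkd8WM59zVRXnMKjOo+XgF00bD8zTF9CzcShXylyh2mBMDLDuH1tjG9zjJpvd4p6Y3Z1Z3hgg4t2knyHcm2Bin97kIZ3c2RuUnx7GsAxn9+qs3eCeUyZckaNiF6Qh7Owp3FvyU9jkcK/WRJGo8KDZ2aGpbmbcm+HdGt+h3VpbINianhjdoFyfHxxi2pzeolwZZJ0UMtsKGQ3y35dZUJqWpR7gIm2S0qOqFeVr6S+UxUeZrhzo7V1Y5Z5kox9fXSBdE90q5F7cJFlbHxnc3VhdXtlcYyBl7vTmdfgx2WaZUOJ0LhgQ1ZnlYx0RmtJhldkb41rmJd4Clujzbmme1ZVw8dyWXFlcV9ldk11psihfXevppy5eVqncJxzcJVFgMIpHlQ/lWFTlWmMSn6RyIaYWnhpb392aYFqdnxphoZhCFBBvi9vs9mP1IZvOWBhbl+kiprFuMyaSlJtfXJkYY6EnnSnx+DXdsK2YzdiZnZlgoJyZHZsoplqjHGUh295c3plfHhseaGB17GAACcz9OTXcoyy0naQKUYzRFU70dqpXD1of6Wog46ml7jBvt/Ecz5wbV53hHNxdX5zfH54d4FzfGxzi1KGv8KTXId0ZX1b3N3vBwAz4/jKooDH25XCwXDGTquEaYhMhMebPo+hlpy+XK5xeEBDhVdob2R4loKVjnmNeYF0eHNsaldTVlU/odKBfFmmnXWfdxgKUAAa9bUeTH8VIndU8NvntderK0SEntGFp1GoQHY7eUhFcWFehHh1bnV5c4J/lYeSiHuNhFeFlcHSmsvd05zUakWempPCVQDjY+7tLbgo5FiFLoM1K2Ms7trLEiFR1ol1Pn1LZkxPgHJrgH1ygXRzhYd8bH5vaXlrhXiQfq65YKKur5qDZDs8aX5QeIFfcTATZ5RCtmZGGmI99dbhQZCNnLdOdEo34yt9lUpWSWVUdYR4gnmEh4d/hIN+gIOFdH58an1jdm1ItaZIMyBppHx8ep2KY31eu1/cmnKVOkGRrummKqZUrFWAsYV7obyLBywr8Lnq1oq3VYR7cXJ5hYaChouHfYCDgnyEd3aEd3OJtriRICxPwLOXlWtvemlgKBJ9xYqdX4DK1umyHzSfxJXL06fHs6PVZJ/mMAMb2dyNbFuLaX6CfouIh4GGgX6EgH2Dd3R9gXdzoKqBMh+Enb+Vo6qPfo2sSxVtpN+VQSJJ7/PQCh8p1s6MpOPgwl6Maw5bWFPv3cK8k1Fma5OFaXpufHtvfnpwfXd8dG56pnNuq7qIDjk9wHiGmq2Ug2KCIWz/jNaHM3m68tncJySKEJoPD1Iy13JqfshzBgot1Ipd2rHGVohYgT46VlYqT4ZAYHR0c2R0rMCFbpmZv05uB0MsyYyOn1mGR5sE0Xx2ElgsPYhS7b/WPbzKfCR+YchhixlIGGY4gXIekXkvtD5NdIbU4dzvqKLWJT5Ek5ZoesB1d01rtIyaKbeUDauPs3VDiN+xarSSzpChDi4fj7lPsGeBZUlsOGxBz2DGiW3OtsPVst7fxajWOWR+tNinnFbCzXzmhNOSPV5iwaR9TXd/4LmxBS4s2eXym2COZrU4x0BfyJSsMph7aEpWiW50UWp/V7B8b0F8z9qqb0NQkIJRPdOywo49Qi4YX1cnw3owU0Gbvc6NO0hex418ubLnAEAghnKls13CJdOTz5BxW0dofW9YbpmGgGGMQlldZD9nweOUWcrKk8bWu0heKg8j0uK2KDaG7fDbL0OI9NfdKDRQy/PaYmq6Uw+FWn1YTVOU2sGkaEFtf2l9j42eWHKQi15lXT1mbsmFcNnQw4RtdS0qhlk+fU2ytc2hO2R/oow5HbcgQo+I4Nb1t0+sKhELDzUIlH1oQGI8raxWcl1qe52MmEVtdkA0jFBhSFOR1fDGYRtutYpRYZqRqm+wZ6jY25S0d0mipMq+1pmbJ0QTMTwILBEMgsm+bpfqhHGQuZukWHKhb6qcaEKaqlSlpqLCcY+/ceDf2B4fOifztzNbhpBlmYVkJVU+2r1kSDh+wJyEtK5sf3LDrZzemovXv+mvCDND"/>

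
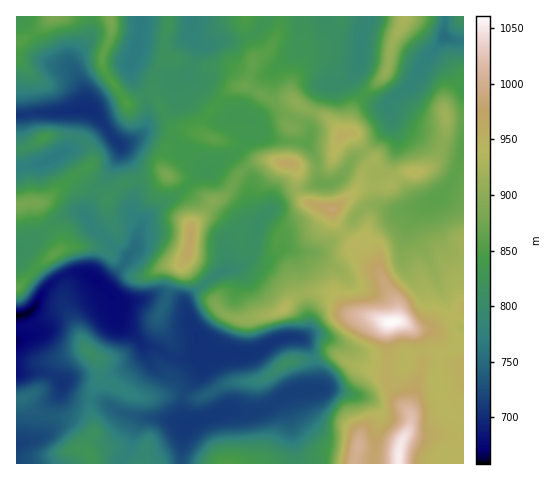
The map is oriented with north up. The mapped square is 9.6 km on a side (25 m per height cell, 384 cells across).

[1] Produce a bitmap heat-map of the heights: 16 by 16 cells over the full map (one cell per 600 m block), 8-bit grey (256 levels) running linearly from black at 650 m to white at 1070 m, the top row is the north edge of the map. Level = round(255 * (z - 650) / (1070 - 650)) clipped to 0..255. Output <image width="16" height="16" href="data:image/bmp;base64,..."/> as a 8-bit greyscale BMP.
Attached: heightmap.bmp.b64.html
<image width="16" height="16" href="data:image/bmp;base64,Qk02BQAAAAAAADYEAAAoAAAAEAAAABAAAAABAAgAAAAAAAABAAATCwAAEwsAAAABAAAAAAAAAAAAAAEBAQACAgIAAwMDAAQEBAAFBQUABgYGAAcHBwAICAgACQkJAAoKCgALCwsADAwMAA0NDQAODg4ADw8PABAQEAAREREAEhISABMTEwAUFBQAFRUVABYWFgAXFxcAGBgYABkZGQAaGhoAGxsbABwcHAAdHR0AHh4eAB8fHwAgICAAISEhACIiIgAjIyMAJCQkACUlJQAmJiYAJycnACgoKAApKSkAKioqACsrKwAsLCwALS0tAC4uLgAvLy8AMDAwADExMQAyMjIAMzMzADQ0NAA1NTUANjY2ADc3NwA4ODgAOTk5ADo6OgA7OzsAPDw8AD09PQA+Pj4APz8/AEBAQABBQUEAQkJCAENDQwBEREQARUVFAEZGRgBHR0cASEhIAElJSQBKSkoAS0tLAExMTABNTU0ATk5OAE9PTwBQUFAAUVFRAFJSUgBTU1MAVFRUAFVVVQBWVlYAV1dXAFhYWABZWVkAWlpaAFtbWwBcXFwAXV1dAF5eXgBfX18AYGBgAGFhYQBiYmIAY2NjAGRkZABlZWUAZmZmAGdnZwBoaGgAaWlpAGpqagBra2sAbGxsAG1tbQBubm4Ab29vAHBwcABxcXEAcnJyAHNzcwB0dHQAdXV1AHZ2dgB3d3cAeHh4AHl5eQB6enoAe3t7AHx8fAB9fX0Afn5+AH9/fwCAgIAAgYGBAIKCggCDg4MAhISEAIWFhQCGhoYAh4eHAIiIiACJiYkAioqKAIuLiwCMjIwAjY2NAI6OjgCPj48AkJCQAJGRkQCSkpIAk5OTAJSUlACVlZUAlpaWAJeXlwCYmJgAmZmZAJqamgCbm5sAnJycAJ2dnQCenp4An5+fAKCgoAChoaEAoqKiAKOjowCkpKQApaWlAKampgCnp6cAqKioAKmpqQCqqqoAq6urAKysrACtra0Arq6uAK+vrwCwsLAAsbGxALKysgCzs7MAtLS0ALW1tQC2trYAt7e3ALi4uAC5ubkAurq6ALu7uwC8vLwAvb29AL6+vgC/v78AwMDAAMHBwQDCwsIAw8PDAMTExADFxcUAxsbGAMfHxwDIyMgAycnJAMrKygDLy8sAzMzMAM3NzQDOzs4Az8/PANDQ0ADR0dEA0tLSANPT0wDU1NQA1dXVANbW1gDX19cA2NjYANnZ2QDa2toA29vbANzc3ADd3d0A3t7eAN/f3wDg4OAA4eHhAOLi4gDj4+MA5OTkAOXl5QDm5uYA5+fnAOjo6ADp6ekA6urqAOvr6wDs7OwA7e3tAO7u7gDv7+8A8PDwAPHx8QDy8vIA8/PzAPT09AD19fUA9vb2APf39wD4+PgA+fn5APr6+gD7+/sA/Pz8AP39/QD+/v4A////AC5NZlVQOUBkZFlgm87kxbQxNlBDOCkmLDA1QYi5zc20NipARUIxLjE3LCpPkL+/tBwpSEktJyMoM01Eeqq3t7UQI0MkISgiNUQxQZTD1MW0FRwbESAvQoeTmYe82OS9sFodEh9KYmlpc4+bp7m9o6Voa0lHTZWdYGV9jKG2opefb2lWVUt8pGxjeJqqpY6JkX9yXV5bcISDcn6nrKGUhYNSWmhQYH5vdoepmpWhn6KIW1RPLkVvdnV2iImsmXaGjS4qJENdaHBxcoeOlHtbd5JSPTJjXWFidYCDcGBvaFt3ZENRZE5iXGp8c2pfXYdTWXZzZnZLXlJicHJmYFiSeEw="/>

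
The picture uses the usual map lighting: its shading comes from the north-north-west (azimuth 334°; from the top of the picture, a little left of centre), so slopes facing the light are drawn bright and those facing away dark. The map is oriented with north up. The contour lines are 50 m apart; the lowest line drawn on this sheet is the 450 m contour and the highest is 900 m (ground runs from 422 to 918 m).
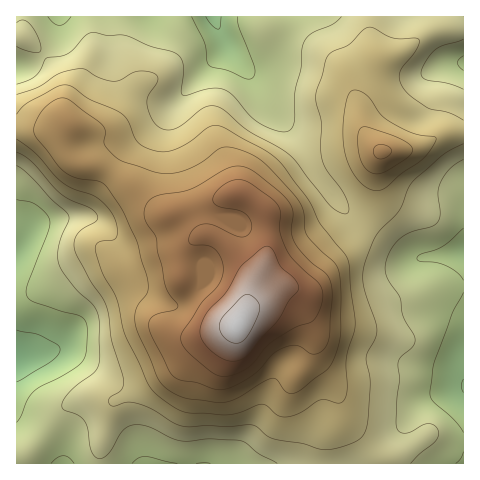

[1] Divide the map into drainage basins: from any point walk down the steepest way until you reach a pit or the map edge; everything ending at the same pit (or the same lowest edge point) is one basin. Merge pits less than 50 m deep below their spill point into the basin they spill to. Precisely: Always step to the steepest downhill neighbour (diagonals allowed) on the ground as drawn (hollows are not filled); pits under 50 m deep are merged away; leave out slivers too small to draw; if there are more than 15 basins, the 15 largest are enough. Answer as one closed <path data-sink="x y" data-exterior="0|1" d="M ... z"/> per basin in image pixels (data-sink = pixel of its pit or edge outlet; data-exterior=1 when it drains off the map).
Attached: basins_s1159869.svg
<path data-sink="214 17" data-exterior="1" d="M369 16l-352 0-1 113 39 0 14-5-4 21 3 10 7 7 5 2 16 1 14 6 47 37 9 5 15 0 6 3 17 19 5 0 2-17 6-14 8-7 16-4 16 10 7 7 3 6 0 39-16 33-5 23 4-5 27-18 14-1 15 2 5-2 24-27 27-24 10-18 4-15 0-36 5-15-17-21-5-18 2-12 12-17 3-18-5-21z"/><path data-sink="17 358" data-exterior="1" d="M69 124l-14 5-39 1 1 334 82 0 2-22 12-39 61-33 18-20 15-11 15-8 14-3 10-17 5-23 16-33-1-42-9-10-11-7-11-3-13 6-9 12-4 24-5 0-17-19-6-3-15 0-9-5-47-37-14-6-16-1-5-2-7-7-3-10z"/><path data-sink="463 386" data-exterior="1" d="M463 133l-16 0-34 16-31 2-6 16 0 36-4 15-10 18-27 24-24 27-5 2-26-2 10 2 11 11 14 34 1 26 17 24 5 13-1 16-11 19-3 12-1 20 142-1z"/><path data-sink="148 463" data-exterior="1" d="M287 288l-9 0-25 16-6 5-11 19-14 3-26 15-29 28-51 26-4 5-11 37-1 21 221 1 3-25 13-26 1-16-5-13-17-24-1-26-13-32-8-10z"/><path data-sink="463 63" data-exterior="1" d="M463 16l-93 1 1 28 5 21-3 18-12 17-2 12 5 18 17 20 32-2 31-15 20-2z"/>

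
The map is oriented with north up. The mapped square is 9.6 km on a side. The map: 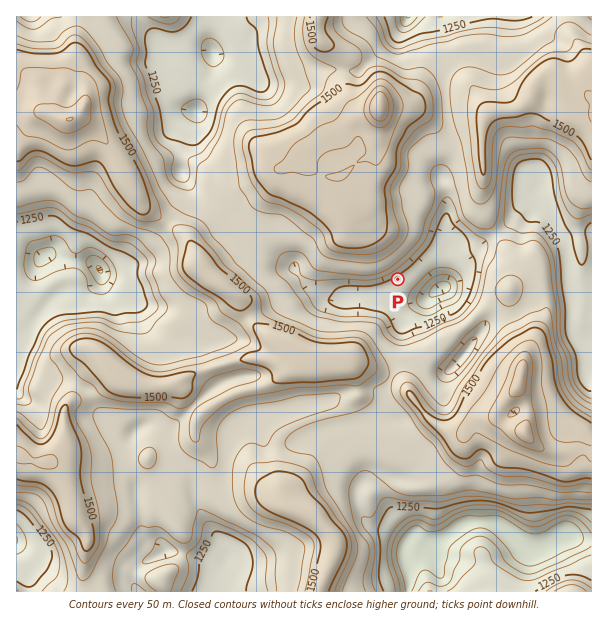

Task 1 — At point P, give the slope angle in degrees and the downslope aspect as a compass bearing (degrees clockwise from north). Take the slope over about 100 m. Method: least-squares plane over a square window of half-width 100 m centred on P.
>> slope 11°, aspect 148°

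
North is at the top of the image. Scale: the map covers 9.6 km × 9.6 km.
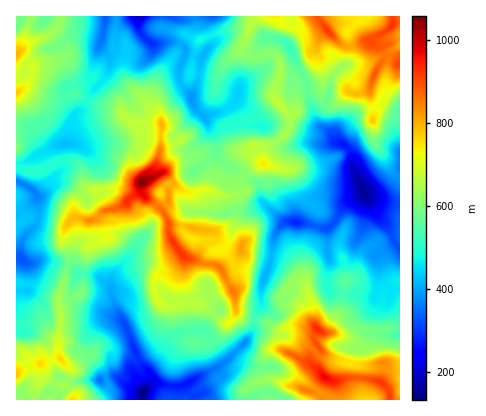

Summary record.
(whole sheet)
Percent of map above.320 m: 95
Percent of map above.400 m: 86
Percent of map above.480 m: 70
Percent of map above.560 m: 52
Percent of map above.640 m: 31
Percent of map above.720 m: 18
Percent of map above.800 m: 9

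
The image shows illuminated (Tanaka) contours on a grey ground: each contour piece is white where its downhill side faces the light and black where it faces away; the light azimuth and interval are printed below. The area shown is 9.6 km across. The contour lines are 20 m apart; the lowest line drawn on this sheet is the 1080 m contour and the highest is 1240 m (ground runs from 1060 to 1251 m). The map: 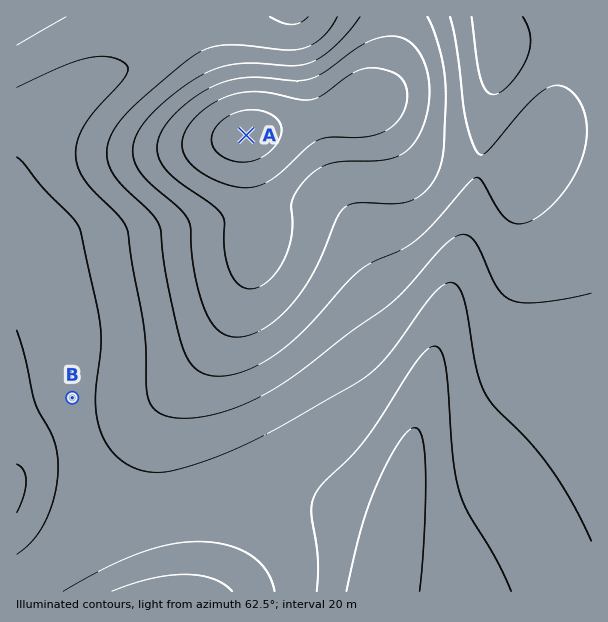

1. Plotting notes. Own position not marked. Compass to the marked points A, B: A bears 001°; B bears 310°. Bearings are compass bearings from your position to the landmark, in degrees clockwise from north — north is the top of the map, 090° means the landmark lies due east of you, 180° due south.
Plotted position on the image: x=239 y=538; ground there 1115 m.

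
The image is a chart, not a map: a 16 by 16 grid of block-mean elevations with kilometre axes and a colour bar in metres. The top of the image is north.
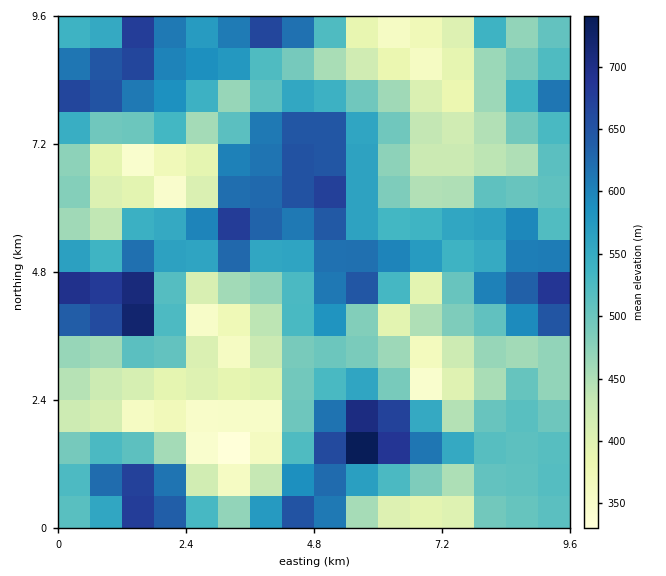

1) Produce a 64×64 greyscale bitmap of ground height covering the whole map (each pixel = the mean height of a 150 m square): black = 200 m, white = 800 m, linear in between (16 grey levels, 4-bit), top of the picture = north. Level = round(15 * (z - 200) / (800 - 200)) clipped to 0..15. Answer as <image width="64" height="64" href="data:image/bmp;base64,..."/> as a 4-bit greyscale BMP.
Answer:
<image width="64" height="64" href="data:image/bmp;base64,Qk12CAAAAAAAAHYAAAAoAAAAQAAAAEAAAAABAAQAAAAAAAAIAAATCwAAEwsAABAAAAAAAAAAAAAAABEREQAiIiIAMzMzAERERABVVVUAZmZmAHd3dwCIiIgAmZmZAKqqqgC7u7sAzMzMAN3d3QDu7u4A////AIiIiJq8zMuqqpdomqq8zMzLmGZlVERERERGaJh3iIiIiIiImrzMzKqqhmeImqvMvMyodlREREVVRFZnmIeIiIiIiIiqvMzMqql2VniImqq8y6iHZmZmZmZmZmeIh4iIiIiIiavMzMuqqGVFZniJqqzLmIiId2ZmZmZmZ4iHiIiIiIiKrMzMy6qYZERWZ4iKrMuYiIiId3ZmZmZniIiIiIiYiJq8zMzLqodEREVWeImsy6iIiIiIh2ZmZmiIiIiIiIiIqszMzMuphkM0REVmiazLqqqpmIiIh2ZmeIiIiIiJiImrzMu7qph0MzRERFaJq7u8zLqpmIiIiIiJiIiIiIiIiaqruqqph1QzMzNERniaq8zN3LqqqZiIiZiIiIiIiIiJqqqqmIdmQzMzMzRGaJqrzM7u3LuqqqqpiIiIiIiIh3eIh3d2ZmZEMzMzM0VoirzM3u7u3MuqqoiIiIiIiIhmVVVVVVVWZUQzMzMzRWeJrMze7u7czLqoh4iIiIiIiGZlVURERFZURDMzMzM1Z4mrzN7u7dzMyodniIiIiKmHZmZmZlREVUREMzMzMzVoiKq8ze3czMuodmiIiIiIiIZmZmZmVERERERFVDMzRWiImqzMzMzLqXZVZ3iIiIiIdmZmZmZUREREREZlQzNGeIiJqrvMy5h2VERmZ3iIiIhmZmZmZlVEREREVmVDNFaIiIiqqquphlQzNFZmZ4iIh2ZmZmZmZlVVRERmZkQ0Zoh4iJmJqph1QzNEVmZoiIiHZnZmZmZmZmZVVWZmVERniHeIiIiZiHVDNFVmZniIiHd3iHZmZmZmZmZmZmZURWeHZniIiIiIdUM0VmZmeId2Znd3dmZmZndmZmZmZURFaIdmaIiIiIdlRERmZmZ3ZmZmZmZmZmZniIiIdlVUREVnh3d3iId4h2ZERVZmZ3ZmZmZmdmZnd3iJmYhmREQ0RWd3iIeId2eHZkRFZmZndmZnd3eIiIiImruqh2VEMzRWZ3iIiIiHZndmVFVmZmeIiIiZiKmZmavMzLqGVDMzNWZneIqpiIZmZmZmZmZmZ4iJqqqqqqq7zN7suXZDM0RFZmd4iqqYh2VFZnZndmZniIqqu7vMzMzN7u25dURERVVmZ3iKqqqYZURFd3iIh3eImqq8zMzMzM3u3Kh2VERVVVZneIqqqqmGZERGZ4mqqZqqvMzM3u7u3e7MqHZURFVVVmd4iqqqqqh3VDRWaJqruqvMzMzN3d3d7tyodmVUVmZmZ3iKqqu7u6l1Q0Voiqqqu7zMzMzMu7ze3KiGZmZniHd3eIqqq8zMy5dURWeIqqqqq8zMy7qqq8zLqIdmZniZiIiIiqqrzMzLqHZmZniKqrq8zMyqqqmavMuoiHd4mqqYiIiKqqq7zLqpiIiHiImqqqvMy6qpiImryqiIiJqrqqiIiJqrqqq7qqmaqYiIiJqqqqqqqZiIiaqqqpmaqryrqpiIqquqqqqqqqqqqYiImqqqqqqIiIiImqqqqqq7y8y6qqqqrKqqqqqqqqqqqYiaqqqpmIdmZniaqqqqq8zMzLqqqqq8uqqYmpmqqqqqmJqqqpiIh2ZmZ4mpmqqrvMzMy6qqqry6qoiJiIiJqqqpqqqqmIiGZmZmiJiImZmrzMzMqqqqzLqqiIiIiIiImZmaqqqIiIdmZVZ4iHd3Z4q8zMuqq6vMy6qIiIiIiIiIiJmaqYiIiGZmVWeHZmVVeavMy6qrvMzLqpiIiIh3Z3iIiIiIiIiIdmZUVmVERDRomrzLqqvMzMuqmIh2dmZmZ4iIiIiIiId2ZlRERDMzM1iarMqqq8zMy6qIh2ZmZmZmiIiHiIiId3dmVDMyIiEkV5qruqqrzMzLqoiHZmZmZmZ4h3Z4iIiHZmZTMyESMzRXiquqqqvMzMqqiIhmZmZmZnd2ZmiIiIdmZlQzMyNEREaKu6qqrMzMuqqIiGZmZmZmZmZmaIiIiGZmVERERWZERorMuqqrzMu6qoiIZmZmZmZmZmZoiIiIdlRERVVndlVWebzLuqq7u7uqiIh2ZmZmZmZmZmiIiIh2ZURWZ4iHZmZ4q8y6qru8y6qYiHZmZmZmZmZmeIiIiIh3ZmeIiIhmZmeaq6q7u8zLqpiIdmZmZmZmZmeIiIiZqqmIiImpiHZ3Z4mqqrzMzLqqiIiHZmZmVndmeIiIiJqqqqmYmqqYh4hmeImqq8y6qqmIiId2ZmVWeHeIiZmZqruqqqqqqpiIiGZniImqqqqpmIiIh3ZlVFZoiIiaqpq8zMu7qqqqqIiIdmaIiJqqqYiIiHd3ZlREVmeIiJqqq8zMzMy6qqqpmZiHZniIiIiIiIh2ZmZmVERWZmeIiqq8zMzMzMuqqqqqqYh3eIiIiIiIh2ZmZmVENEZmZoiJqqy8zMzMzLqqqqqqmIiHeId3eIh2ZUVmVEMzRmZmeIiJqqq7vMzMyqqqqqqpiIh3h3Zmd2ZlRVRERDRWZmZ4iIiJiqqrq8zLqqqqmaqqmIiIhmZmZlVVRERERWZneId4eIiJqqqrzMuqqqqYq7u6mIiHZlVVVVVERVRGZoiIdmZniImqmarMzKqqqpirzMy6mZmHZURFVERVVFZniJh2ZmiIiZmImrzMqqqqmJrMzMy6qql2VVVURFVURWeJqIdmiIiJmIiKvMy6qqqYiqvMzMuqqodlRERERUREVomodmeIiIiIiIq8zMqqqpiIqqvMzMu6mGZURERERERGeZh3eIiI"/>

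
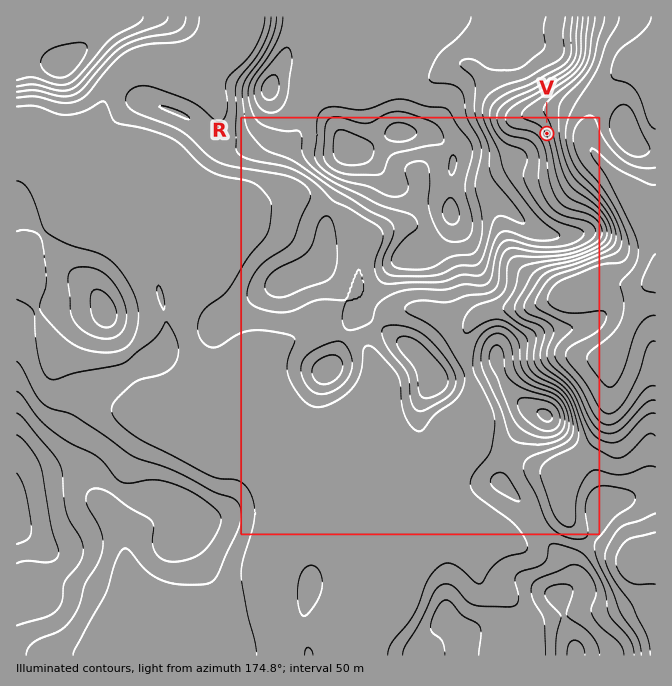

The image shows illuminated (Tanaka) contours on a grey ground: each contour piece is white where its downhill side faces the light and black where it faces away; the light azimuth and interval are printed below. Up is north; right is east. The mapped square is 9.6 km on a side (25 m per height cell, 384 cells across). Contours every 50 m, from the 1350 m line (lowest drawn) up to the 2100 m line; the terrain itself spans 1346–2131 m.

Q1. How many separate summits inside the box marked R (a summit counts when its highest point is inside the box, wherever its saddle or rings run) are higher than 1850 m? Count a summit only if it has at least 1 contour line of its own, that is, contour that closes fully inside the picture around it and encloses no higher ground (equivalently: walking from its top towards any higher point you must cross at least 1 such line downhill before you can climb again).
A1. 7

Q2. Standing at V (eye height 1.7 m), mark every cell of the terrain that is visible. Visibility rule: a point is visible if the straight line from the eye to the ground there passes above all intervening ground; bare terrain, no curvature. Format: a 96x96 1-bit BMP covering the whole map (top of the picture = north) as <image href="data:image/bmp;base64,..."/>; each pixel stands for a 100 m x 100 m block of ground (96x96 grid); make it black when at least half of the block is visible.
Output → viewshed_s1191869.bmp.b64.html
<image width="96" height="96" href="data:image/bmp;base64,Qk2+BAAAAAAAAD4AAAAoAAAAYAAAAGAAAAABAAEAAAAAAIAEAAATCwAAEwsAAAIAAAAAAAAA////AAAAAAAAAAAAAAAAAAAAAAAAAAAAAAAAAAAAAAAAAAAAAAAAAAAAAAAAAAAAAAAAAAAAAAAAAAAAAAAAAAAAAAAAAAAAAAAAAAAAAAAAAAAAAAAAAAAAAAAAAAAAAAAAAAAAAAAAAAAAAAAAAAAAAAAAAAAAAAAAAAAAAAAAAAAAAAAAAAAAAAAAAAAAAAAAAAAAAAAAAAAAAAAAAAAAAAAAAAAAAAAAAAAAAAAAAAAAAAAAAAAAAAAAAAAAAAAAAAAAAAAAAAAAAAAAAAAAAAAAAAAAAAAAAAAAAAAAAAAAAAAAAAAAAAAAAAAAAAAAAAAAAAAAAAAAAAAAAAAAAAAAAAAAAAAAAAAAAAAAAAAAAAAAAAAAAAAAAAAAAAAAAAAAAAAAAAAAAAAAAAAAAAAAAAAAAAAAAAAAAAAAAAAAAAAAAAAAAAAAAAAAAAAAAAAAAAAAAAAAAAAAAAAAAAAAAAAAAAAAAAAAAAAAAAAAAAAAAAAAAAAAAAAAAAAAAAAAAAAAAAAAAAAAAAAAAAAAAAAAAAAAAAAAAAAAAAAAAAAAAAAAAAAAAAAAAAAAAAAAAAAAAAAAAAAAAAAAAAAAAAAAAAAAAAAAAAAAAAAAAAAAAAAAAAAAAAAAAAAAAAAAAAAAAAAAAAAAAAAAAAAAAAAAAAAAAAAAAAAAAAAAAAAAAAAAAAAAAAAAAAAAAAAAAAAAAAAAAAAAAAAAAAAAAAAAAAAAAAAAAAAAAAAAAAAAAAAAAAAAAAAAAAAAAAAAAAAAAAAAAAAAAAAAAAAAAAAAAAAAAAAAAAAAAAAAAAAAAAAAAAAAAAAAAAAAAAAAAAAAAAAAAAAAAAAAAAAAAAAAAAAAAAAAAAAAAAAAAAAAAAAAAAAAAAAAAAAAAAAAAAAAAAAAAAAAAAAAAAAAAAAAAAAAAAAAAAAAAAAAAAAAAAAAAAAAAAAAAAAAAAAAAAAAAAAAAAAAAAAAAAAAAAAAAAAAAAAAAAEAAAAAAAAAAAAAAAMAAAAAAAAAAAAAcAcAAAAAAAAAAAAAfgcAAAAAAAAAAAAAfw8AAAAAAAAAAAAAP58AAAAAAAAAAAAAP78AAAAAAAAAAAAAH/8AAAAAAAAAAAAAH/8AAAAAAAAAAAAAH/8AAAAAAAAAAAAAD/8AAAAAAAAAAAAAD/8AAAAAAAAAAAAAB/8AAAAAAAAAAAAAB/wAAAAAAAAAAAAAB/wAAAAAAAAAAAAAB/gAAAAAAAAAAAABD/AAAAAAAAAAAAABn/AAAAAAAAAAAAAB//AAAAAAAAAAAAAB//AAAAAAAAAAAAAB//AAAAAAAAAAAAAH//AAAAAAAAAAAAD///AAAAAAAAAAAAf///AAAAAAAAAAAAH///AAAAAAAAAAAAB///gAAAAAAAAAAAAf//8AAAAAAAAAAAAH//8AAAAAAAAAAAAB8P8AAAAAAAAAAAAAAH8AAAAAAAAAAAAAAH8AAAAAAAAAAAAAAH8AAAAAAAAAAAAAAD8AAAAAAAAAAAAAAD8AAAAAAAAAAAAAAB8="/>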